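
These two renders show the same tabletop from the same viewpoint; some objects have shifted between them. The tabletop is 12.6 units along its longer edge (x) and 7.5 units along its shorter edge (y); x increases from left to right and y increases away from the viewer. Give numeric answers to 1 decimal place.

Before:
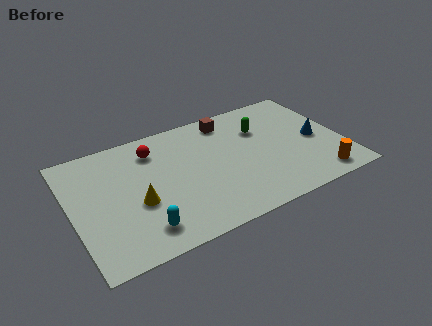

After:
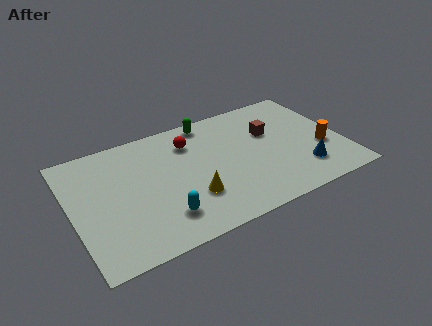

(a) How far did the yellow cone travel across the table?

2.5

From (2.9, 3.0) to (5.3, 2.3), the yellow cone covered √(2.4² + 0.7²) ≈ 2.5 units.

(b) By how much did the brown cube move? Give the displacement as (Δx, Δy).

(1.8, -1.6)

The brown cube was at about (7.6, 6.4) and moved to about (9.4, 4.8).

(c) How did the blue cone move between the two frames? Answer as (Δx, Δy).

(-0.9, -1.7)

The blue cone started near (11.4, 3.5) and ended near (10.5, 1.8).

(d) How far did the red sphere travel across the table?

1.7

The red sphere moved from about (4.0, 5.9) to (5.7, 5.7), a distance of √(1.7² + 0.2²) ≈ 1.7.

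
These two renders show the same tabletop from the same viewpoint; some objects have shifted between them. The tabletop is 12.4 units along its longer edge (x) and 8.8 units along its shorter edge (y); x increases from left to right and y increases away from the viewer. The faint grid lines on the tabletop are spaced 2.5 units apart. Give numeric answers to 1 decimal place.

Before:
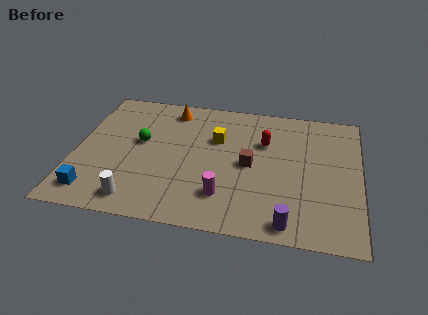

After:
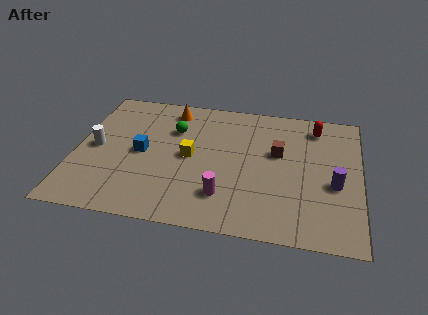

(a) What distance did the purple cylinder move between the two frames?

3.3

From (9.4, 0.9) to (11.3, 3.6), the purple cylinder covered √(1.9² + 2.7²) ≈ 3.3 units.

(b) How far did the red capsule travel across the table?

2.6

The red capsule moved from about (8.2, 5.9) to (10.4, 7.3), a distance of √(2.2² + 1.4²) ≈ 2.6.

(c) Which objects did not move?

the orange cone and the magenta cylinder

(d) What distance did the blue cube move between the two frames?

3.5

The blue cube moved from about (1.0, 1.4) to (2.9, 4.3), a distance of √(1.9² + 2.9²) ≈ 3.5.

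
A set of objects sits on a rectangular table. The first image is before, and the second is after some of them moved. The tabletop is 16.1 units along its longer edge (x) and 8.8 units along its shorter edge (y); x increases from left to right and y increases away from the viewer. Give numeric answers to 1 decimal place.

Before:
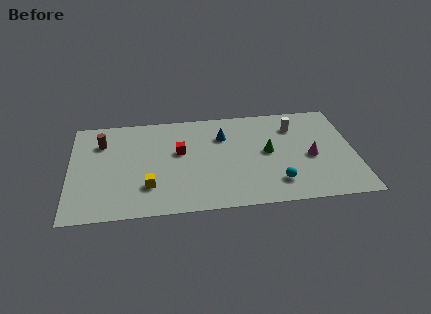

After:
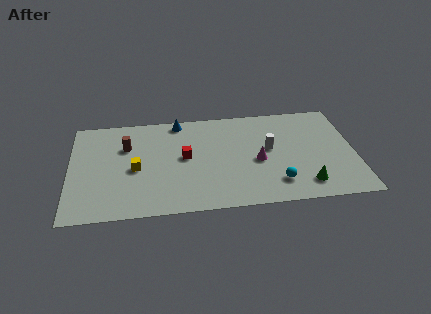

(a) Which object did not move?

the cyan sphere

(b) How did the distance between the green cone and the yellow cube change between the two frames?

+2.7

Before: roughly 7.1 units apart; after: 9.8. That's 2.7 units further apart.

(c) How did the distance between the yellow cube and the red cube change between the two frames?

-0.4

The distance was about 3.3 in the first image and 2.9 in the second, so they moved 0.4 units closer together.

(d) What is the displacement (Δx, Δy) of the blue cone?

(-2.5, 1.6)

From the two frames, the blue cone sits at roughly (8.7, 6.3) before and (6.2, 7.9) after.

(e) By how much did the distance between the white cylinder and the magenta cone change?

-1.7

The distance was about 2.9 in the first image and 1.2 in the second, so they moved 1.7 units closer together.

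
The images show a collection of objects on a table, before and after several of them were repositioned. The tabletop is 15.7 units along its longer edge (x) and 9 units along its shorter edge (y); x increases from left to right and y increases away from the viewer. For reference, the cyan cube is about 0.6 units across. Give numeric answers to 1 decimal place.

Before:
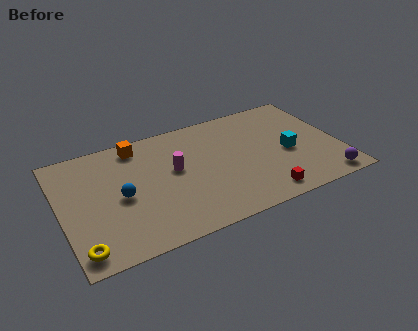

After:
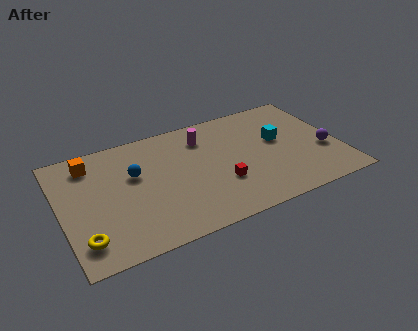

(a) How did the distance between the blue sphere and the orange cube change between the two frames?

-0.9

They were about 3.8 units apart before and 2.9 after — 0.9 units closer together.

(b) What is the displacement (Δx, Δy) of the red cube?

(-2.1, 1.8)

From the two frames, the red cube sits at roughly (10.9, 1.2) before and (8.8, 3.0) after.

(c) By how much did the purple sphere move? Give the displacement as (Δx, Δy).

(0.3, 2.4)

The purple sphere was at about (14.5, 1.0) and moved to about (14.8, 3.4).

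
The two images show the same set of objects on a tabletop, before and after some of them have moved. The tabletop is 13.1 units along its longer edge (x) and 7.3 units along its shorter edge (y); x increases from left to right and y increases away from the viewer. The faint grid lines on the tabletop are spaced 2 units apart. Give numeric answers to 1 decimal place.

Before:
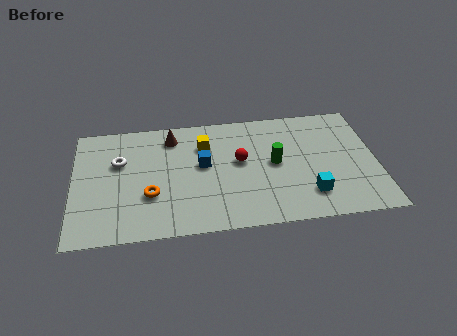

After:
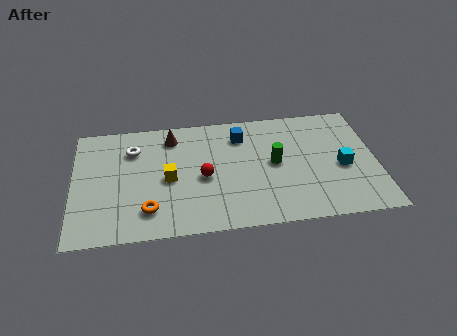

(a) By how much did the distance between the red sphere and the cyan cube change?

+2.2

The distance was about 3.8 in the first image and 6.0 in the second, so they moved 2.2 units further apart.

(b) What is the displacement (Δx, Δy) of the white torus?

(0.6, 0.7)

From the two frames, the white torus sits at roughly (2.0, 4.7) before and (2.6, 5.4) after.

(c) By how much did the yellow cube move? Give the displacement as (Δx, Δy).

(-1.6, -1.9)

The yellow cube started near (5.7, 5.3) and ended near (4.1, 3.4).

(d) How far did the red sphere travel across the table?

1.8

The red sphere was near (7.2, 4.1) before and (5.6, 3.3) after, so it travelled √(1.6² + 0.8²) ≈ 1.8 units.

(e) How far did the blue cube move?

2.3

The blue cube moved from about (5.6, 4.1) to (7.3, 5.7), a distance of √(1.7² + 1.6²) ≈ 2.3.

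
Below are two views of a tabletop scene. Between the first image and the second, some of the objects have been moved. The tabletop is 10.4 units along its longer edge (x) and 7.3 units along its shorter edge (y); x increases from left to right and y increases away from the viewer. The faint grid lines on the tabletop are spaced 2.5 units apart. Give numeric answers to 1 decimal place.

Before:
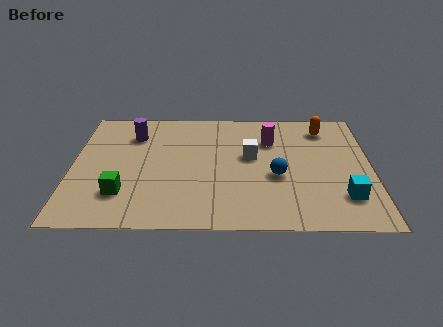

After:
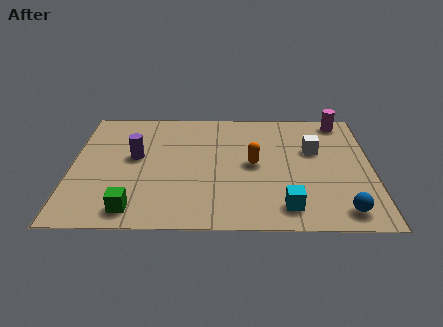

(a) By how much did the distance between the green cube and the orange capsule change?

-3.2

Before: roughly 8.1 units apart; after: 4.9. That's 3.2 units closer together.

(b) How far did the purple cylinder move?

1.4

From (2.1, 5.5) to (2.2, 4.1), the purple cylinder covered √(0.1² + 1.4²) ≈ 1.4 units.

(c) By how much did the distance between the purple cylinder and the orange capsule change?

-2.6

Before: roughly 6.7 units apart; after: 4.1. That's 2.6 units closer together.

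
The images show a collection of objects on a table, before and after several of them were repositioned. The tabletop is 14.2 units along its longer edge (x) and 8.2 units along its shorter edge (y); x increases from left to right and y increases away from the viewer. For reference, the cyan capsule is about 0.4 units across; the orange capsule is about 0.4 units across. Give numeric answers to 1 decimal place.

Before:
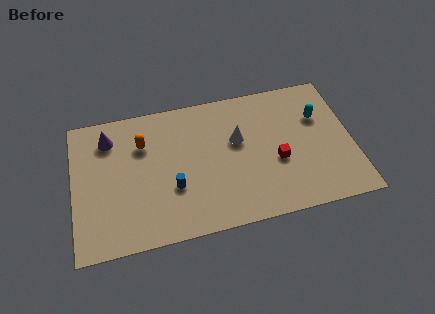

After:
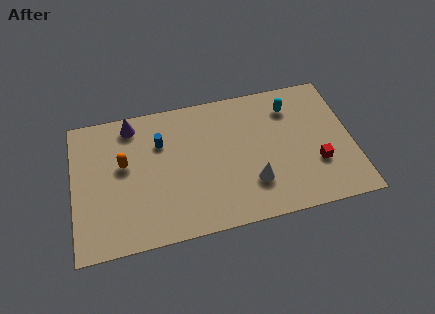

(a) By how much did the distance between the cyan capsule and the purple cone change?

-2.6

Before: roughly 10.7 units apart; after: 8.1. That's 2.6 units closer together.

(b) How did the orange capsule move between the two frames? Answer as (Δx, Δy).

(-1.0, -1.0)

From the two frames, the orange capsule sits at roughly (3.6, 5.8) before and (2.6, 4.8) after.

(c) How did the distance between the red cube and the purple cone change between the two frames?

+1.2

The distance was about 9.0 in the first image and 10.2 in the second, so they moved 1.2 units further apart.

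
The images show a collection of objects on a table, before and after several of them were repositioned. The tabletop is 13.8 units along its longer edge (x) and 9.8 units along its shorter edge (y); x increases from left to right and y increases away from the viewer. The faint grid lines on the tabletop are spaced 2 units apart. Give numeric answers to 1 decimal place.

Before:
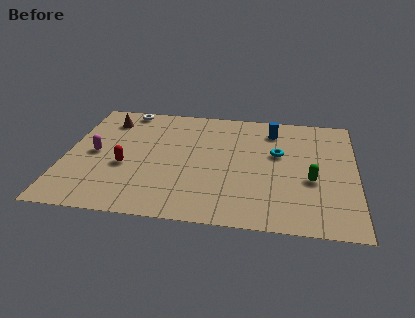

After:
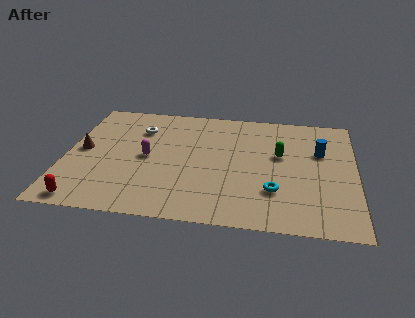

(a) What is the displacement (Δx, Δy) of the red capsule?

(-1.7, -3.0)

The red capsule was at about (2.9, 3.9) and moved to about (1.2, 0.9).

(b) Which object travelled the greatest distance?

the red capsule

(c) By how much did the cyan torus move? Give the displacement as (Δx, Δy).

(-0.1, -3.1)

The cyan torus started near (10.1, 5.9) and ended near (10.0, 2.8).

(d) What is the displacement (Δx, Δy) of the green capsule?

(-1.5, 1.9)

From the two frames, the green capsule sits at roughly (11.7, 3.9) before and (10.2, 5.8) after.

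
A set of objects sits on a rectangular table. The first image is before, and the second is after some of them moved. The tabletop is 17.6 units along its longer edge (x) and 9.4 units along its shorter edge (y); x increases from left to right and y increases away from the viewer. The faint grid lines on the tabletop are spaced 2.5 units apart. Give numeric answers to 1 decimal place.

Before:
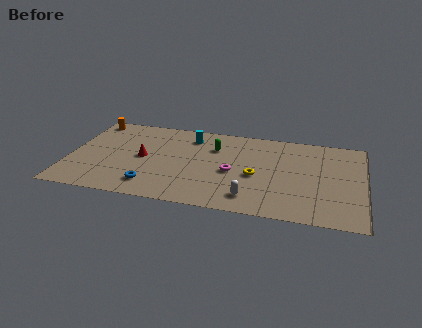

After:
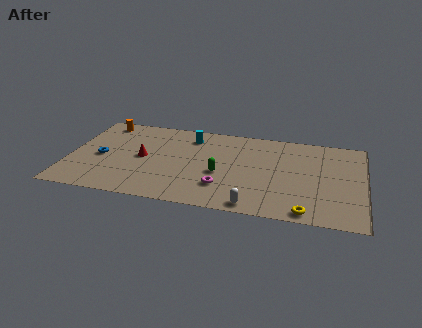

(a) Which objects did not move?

the red cone and the cyan cylinder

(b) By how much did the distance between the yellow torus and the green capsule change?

+2.3

They were about 3.7 units apart before and 6.0 after — 2.3 units further apart.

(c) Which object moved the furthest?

the yellow torus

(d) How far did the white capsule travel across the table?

0.8

From (11.0, 1.7) to (11.2, 0.9), the white capsule covered √(0.2² + 0.8²) ≈ 0.8 units.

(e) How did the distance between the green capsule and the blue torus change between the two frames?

+1.2

Before: roughly 6.0 units apart; after: 7.2. That's 1.2 units further apart.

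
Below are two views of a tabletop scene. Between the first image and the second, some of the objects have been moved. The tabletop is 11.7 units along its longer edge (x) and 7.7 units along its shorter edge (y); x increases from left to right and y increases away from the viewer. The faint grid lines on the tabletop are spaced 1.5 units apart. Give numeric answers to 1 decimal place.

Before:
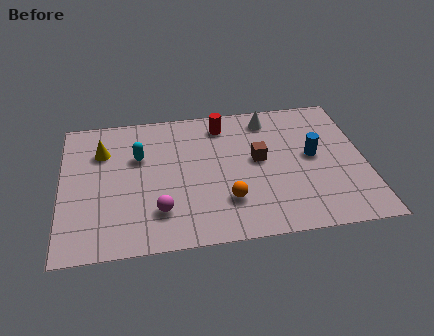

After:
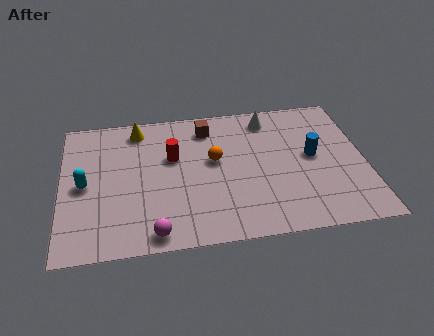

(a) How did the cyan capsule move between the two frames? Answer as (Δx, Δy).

(-2.1, -1.3)

The cyan capsule was at about (3.0, 5.0) and moved to about (0.9, 3.7).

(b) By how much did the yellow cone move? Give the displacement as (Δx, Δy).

(1.4, 1.1)

From the two frames, the yellow cone sits at roughly (1.6, 5.5) before and (3.0, 6.6) after.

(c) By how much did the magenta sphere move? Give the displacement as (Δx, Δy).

(-0.2, -1.1)

From the two frames, the magenta sphere sits at roughly (3.7, 1.9) before and (3.5, 0.8) after.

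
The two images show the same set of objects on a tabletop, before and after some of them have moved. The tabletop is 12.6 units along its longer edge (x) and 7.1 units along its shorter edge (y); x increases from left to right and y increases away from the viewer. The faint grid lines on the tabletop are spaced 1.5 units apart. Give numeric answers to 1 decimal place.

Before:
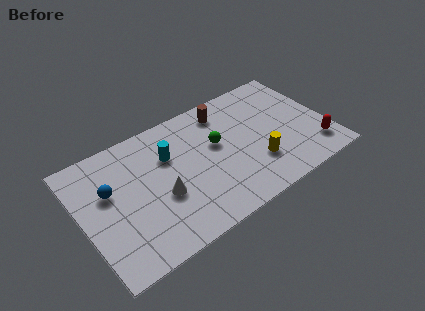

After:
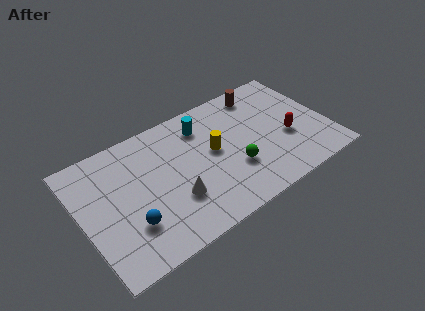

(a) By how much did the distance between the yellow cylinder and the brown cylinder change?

-0.3

They were about 3.9 units apart before and 3.6 after — 0.3 units closer together.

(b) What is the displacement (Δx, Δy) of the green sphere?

(0.6, -1.8)

From the two frames, the green sphere sits at roughly (7.0, 4.2) before and (7.6, 2.4) after.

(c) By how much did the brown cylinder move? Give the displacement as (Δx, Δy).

(2.0, 0.2)

From the two frames, the brown cylinder sits at roughly (7.7, 5.9) before and (9.7, 6.1) after.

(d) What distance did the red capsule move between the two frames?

1.8

From (11.7, 1.5) to (10.5, 2.8), the red capsule covered √(1.2² + 1.3²) ≈ 1.8 units.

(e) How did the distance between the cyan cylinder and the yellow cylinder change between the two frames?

-3.2

Before: roughly 4.9 units apart; after: 1.7. That's 3.2 units closer together.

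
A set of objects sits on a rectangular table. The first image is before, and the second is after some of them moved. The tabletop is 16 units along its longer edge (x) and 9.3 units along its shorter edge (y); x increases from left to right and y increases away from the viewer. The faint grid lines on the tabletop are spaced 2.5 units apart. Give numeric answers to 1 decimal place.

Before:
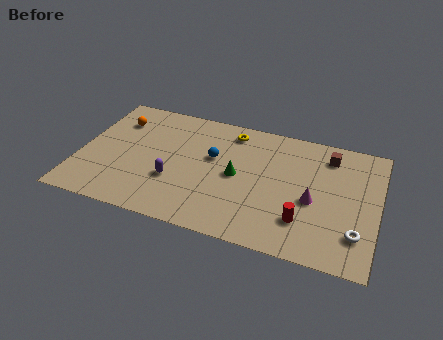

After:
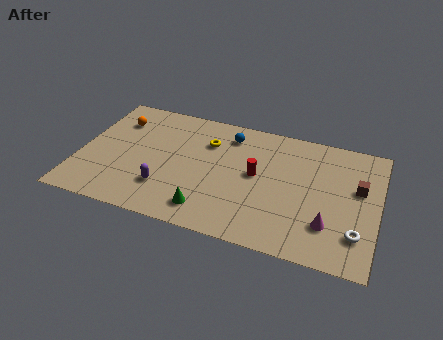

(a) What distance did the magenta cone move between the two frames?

1.7

The magenta cone moved from about (12.6, 4.0) to (13.5, 2.5), a distance of √(0.9² + 1.5²) ≈ 1.7.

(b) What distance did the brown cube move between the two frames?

2.6

From (13.2, 7.6) to (14.9, 5.6), the brown cube covered √(1.7² + 2.0²) ≈ 2.6 units.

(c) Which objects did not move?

the orange sphere and the white torus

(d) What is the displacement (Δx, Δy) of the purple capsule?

(-0.4, -0.7)

The purple capsule started near (5.2, 3.2) and ended near (4.8, 2.5).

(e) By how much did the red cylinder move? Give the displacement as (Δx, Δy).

(-2.7, 2.6)

From the two frames, the red cylinder sits at roughly (12.2, 2.4) before and (9.5, 5.0) after.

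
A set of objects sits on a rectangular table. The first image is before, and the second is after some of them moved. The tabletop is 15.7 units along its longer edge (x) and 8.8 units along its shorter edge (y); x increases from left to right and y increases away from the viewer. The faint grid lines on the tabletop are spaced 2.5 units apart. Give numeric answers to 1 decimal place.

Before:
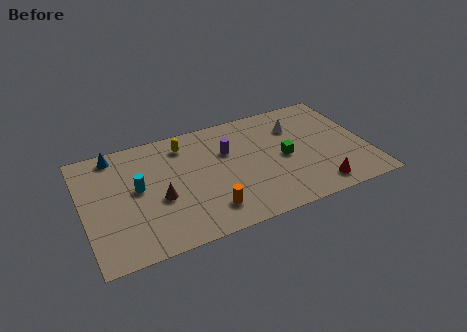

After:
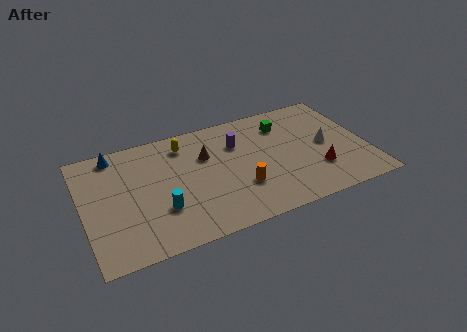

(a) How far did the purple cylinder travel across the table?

0.7

The purple cylinder moved from about (8.1, 5.8) to (8.7, 6.2), a distance of √(0.6² + 0.4²) ≈ 0.7.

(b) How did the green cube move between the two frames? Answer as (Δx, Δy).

(0.3, 2.6)

The green cube was at about (11.1, 4.2) and moved to about (11.4, 6.8).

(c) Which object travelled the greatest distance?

the brown cone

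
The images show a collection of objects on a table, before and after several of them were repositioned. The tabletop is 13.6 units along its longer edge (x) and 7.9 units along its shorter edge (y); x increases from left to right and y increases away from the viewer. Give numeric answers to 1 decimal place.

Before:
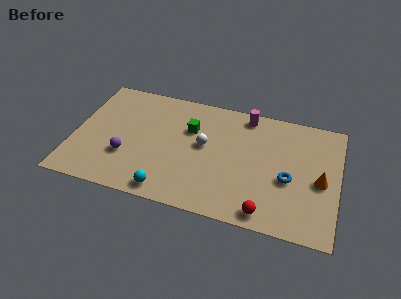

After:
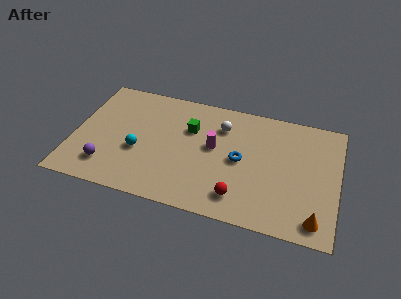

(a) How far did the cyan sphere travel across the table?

2.8

From (5.1, 0.9) to (3.4, 3.1), the cyan sphere covered √(1.7² + 2.2²) ≈ 2.8 units.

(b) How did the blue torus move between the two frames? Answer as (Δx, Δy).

(-2.5, 0.6)

From the two frames, the blue torus sits at roughly (11.1, 3.3) before and (8.6, 3.9) after.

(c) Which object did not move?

the green cube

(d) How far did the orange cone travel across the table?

2.5

From (12.7, 3.6) to (12.6, 1.1), the orange cone covered √(0.1² + 2.5²) ≈ 2.5 units.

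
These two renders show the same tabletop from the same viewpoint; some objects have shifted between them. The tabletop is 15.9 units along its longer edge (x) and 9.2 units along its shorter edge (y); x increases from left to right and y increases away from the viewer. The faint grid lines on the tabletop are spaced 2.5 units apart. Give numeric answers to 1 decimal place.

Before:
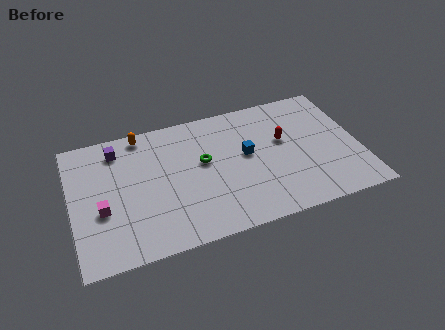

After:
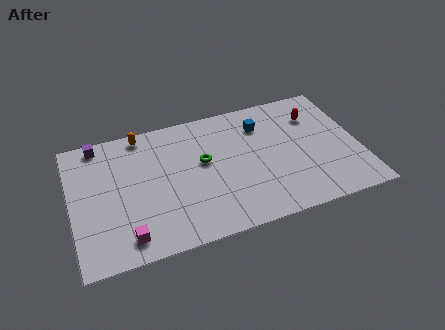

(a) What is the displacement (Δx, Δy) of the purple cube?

(-1.0, 0.7)

The purple cube started near (2.7, 7.6) and ended near (1.7, 8.3).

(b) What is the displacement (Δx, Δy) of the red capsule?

(1.9, 1.3)

The red capsule started near (11.8, 5.5) and ended near (13.7, 6.8).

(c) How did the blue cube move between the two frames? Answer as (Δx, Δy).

(1.0, 1.9)

The blue cube started near (9.7, 5.1) and ended near (10.7, 7.0).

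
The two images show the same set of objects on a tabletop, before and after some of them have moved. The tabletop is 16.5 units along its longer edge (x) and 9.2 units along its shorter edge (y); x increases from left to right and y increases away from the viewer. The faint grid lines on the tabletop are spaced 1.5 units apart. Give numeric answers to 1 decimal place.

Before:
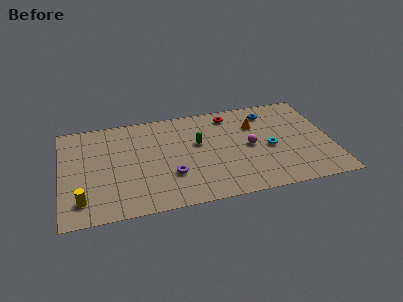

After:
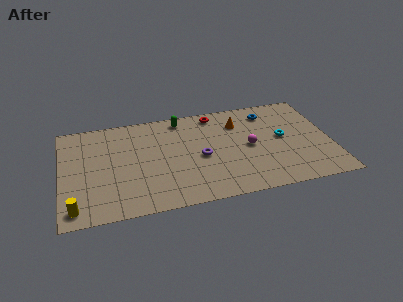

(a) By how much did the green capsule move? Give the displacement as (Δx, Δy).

(-0.9, 2.6)

The green capsule started near (8.4, 5.5) and ended near (7.5, 8.1).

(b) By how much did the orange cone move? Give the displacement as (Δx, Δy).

(-1.0, 0.4)

From the two frames, the orange cone sits at roughly (12.0, 6.5) before and (11.0, 6.9) after.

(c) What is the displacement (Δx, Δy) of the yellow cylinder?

(-0.4, -0.6)

The yellow cylinder started near (1.2, 1.8) and ended near (0.8, 1.2).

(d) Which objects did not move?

the blue torus and the magenta sphere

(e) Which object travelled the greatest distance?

the green capsule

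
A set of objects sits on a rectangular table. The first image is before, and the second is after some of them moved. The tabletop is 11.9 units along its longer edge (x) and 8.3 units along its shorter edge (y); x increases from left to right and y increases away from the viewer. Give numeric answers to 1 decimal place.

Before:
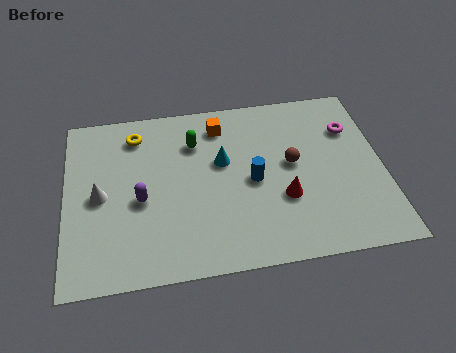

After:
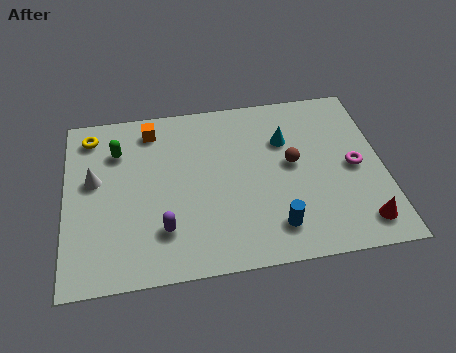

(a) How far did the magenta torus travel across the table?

1.9

The magenta torus moved from about (10.8, 5.9) to (10.8, 4.0), a distance of √(0.0² + 1.9²) ≈ 1.9.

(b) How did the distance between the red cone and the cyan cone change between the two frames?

+2.1

Before: roughly 3.0 units apart; after: 5.1. That's 2.1 units further apart.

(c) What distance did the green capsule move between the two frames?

2.9

The green capsule moved from about (4.9, 6.1) to (2.0, 6.1), a distance of √(2.9² + 0.0²) ≈ 2.9.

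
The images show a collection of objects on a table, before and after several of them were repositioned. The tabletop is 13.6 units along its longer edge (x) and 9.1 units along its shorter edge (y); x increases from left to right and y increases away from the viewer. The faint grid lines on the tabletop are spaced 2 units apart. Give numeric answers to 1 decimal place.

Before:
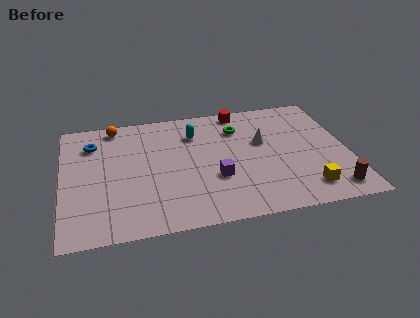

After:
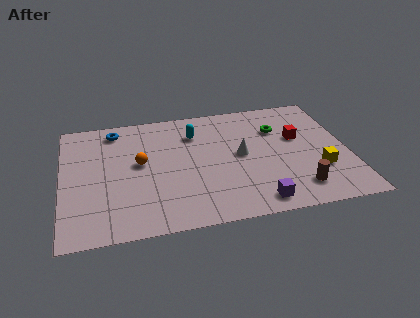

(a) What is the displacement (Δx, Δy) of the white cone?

(-1.1, -0.8)

The white cone started near (9.6, 5.5) and ended near (8.5, 4.7).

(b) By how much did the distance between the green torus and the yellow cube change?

-2.1

Before: roughly 6.0 units apart; after: 3.9. That's 2.1 units closer together.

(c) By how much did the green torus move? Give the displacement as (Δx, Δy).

(1.9, -0.4)

The green torus was at about (8.5, 6.8) and moved to about (10.4, 6.4).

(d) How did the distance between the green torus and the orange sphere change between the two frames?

+0.8

Before: roughly 6.0 units apart; after: 6.8. That's 0.8 units further apart.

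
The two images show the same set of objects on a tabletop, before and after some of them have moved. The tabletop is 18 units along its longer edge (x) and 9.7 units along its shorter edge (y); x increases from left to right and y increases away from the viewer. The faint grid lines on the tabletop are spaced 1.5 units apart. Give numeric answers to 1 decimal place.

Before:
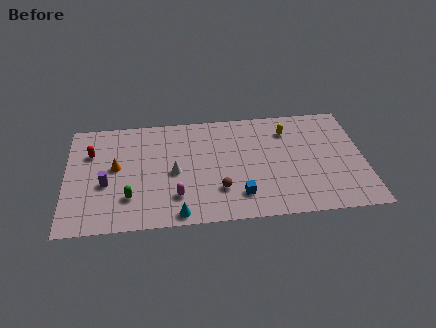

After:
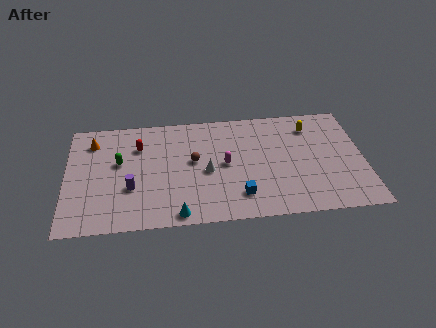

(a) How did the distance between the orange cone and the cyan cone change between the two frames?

+2.8

The distance was about 5.7 in the first image and 8.5 in the second, so they moved 2.8 units further apart.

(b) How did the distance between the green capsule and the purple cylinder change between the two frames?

+0.5

They were about 1.9 units apart before and 2.4 after — 0.5 units further apart.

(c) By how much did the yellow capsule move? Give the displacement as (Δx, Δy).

(1.4, 0.2)

The yellow capsule started near (13.5, 7.5) and ended near (14.9, 7.7).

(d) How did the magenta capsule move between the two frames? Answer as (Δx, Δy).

(3.0, 2.5)

From the two frames, the magenta capsule sits at roughly (6.6, 2.4) before and (9.6, 4.9) after.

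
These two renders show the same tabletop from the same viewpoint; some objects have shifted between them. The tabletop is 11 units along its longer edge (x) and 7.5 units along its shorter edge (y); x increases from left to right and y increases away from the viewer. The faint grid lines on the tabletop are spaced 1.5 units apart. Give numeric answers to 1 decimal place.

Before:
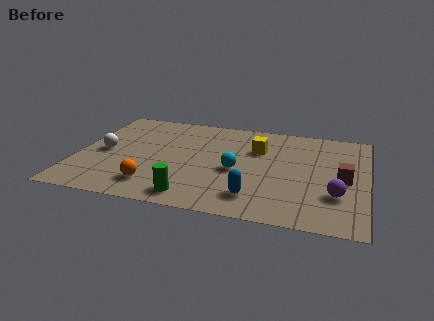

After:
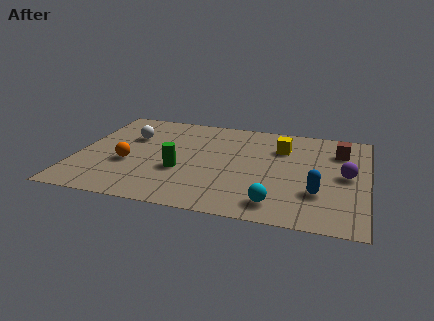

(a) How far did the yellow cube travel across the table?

0.9

The yellow cube moved from about (6.8, 5.1) to (7.7, 5.4), a distance of √(0.9² + 0.3²) ≈ 0.9.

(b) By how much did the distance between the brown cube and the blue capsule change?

-0.4

The distance was about 3.8 in the first image and 3.4 in the second, so they moved 0.4 units closer together.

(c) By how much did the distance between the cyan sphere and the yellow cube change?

+2.3

Before: roughly 1.9 units apart; after: 4.2. That's 2.3 units further apart.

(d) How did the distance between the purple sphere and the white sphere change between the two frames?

-0.6

Before: roughly 9.0 units apart; after: 8.4. That's 0.6 units closer together.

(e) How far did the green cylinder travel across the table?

1.9

The green cylinder moved from about (4.6, 1.0) to (4.0, 2.8), a distance of √(0.6² + 1.8²) ≈ 1.9.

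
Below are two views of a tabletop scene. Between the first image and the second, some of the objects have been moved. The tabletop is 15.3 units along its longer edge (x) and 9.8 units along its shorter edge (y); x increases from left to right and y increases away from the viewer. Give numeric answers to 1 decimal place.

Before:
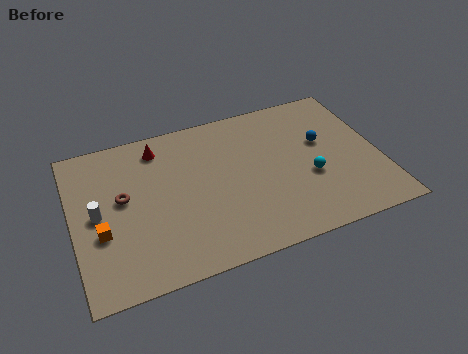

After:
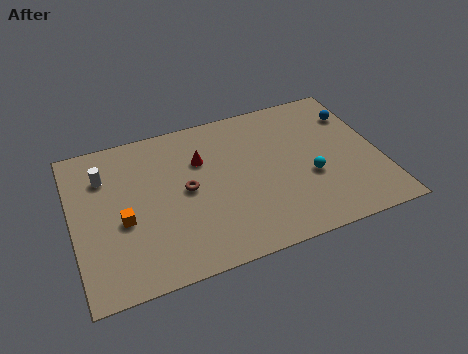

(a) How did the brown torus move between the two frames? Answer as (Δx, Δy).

(3.1, -0.5)

The brown torus was at about (2.5, 5.5) and moved to about (5.6, 5.0).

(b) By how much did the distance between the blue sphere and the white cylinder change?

+1.3

They were about 11.4 units apart before and 12.7 after — 1.3 units further apart.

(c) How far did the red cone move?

2.5

The red cone was near (4.5, 8.2) before and (6.5, 6.7) after, so it travelled √(2.0² + 1.5²) ≈ 2.5 units.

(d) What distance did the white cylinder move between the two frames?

2.4

The white cylinder moved from about (1.2, 4.9) to (1.7, 7.2), a distance of √(0.5² + 2.3²) ≈ 2.4.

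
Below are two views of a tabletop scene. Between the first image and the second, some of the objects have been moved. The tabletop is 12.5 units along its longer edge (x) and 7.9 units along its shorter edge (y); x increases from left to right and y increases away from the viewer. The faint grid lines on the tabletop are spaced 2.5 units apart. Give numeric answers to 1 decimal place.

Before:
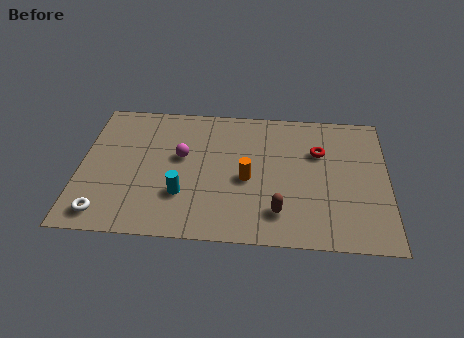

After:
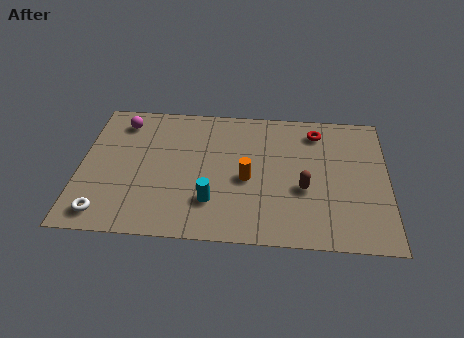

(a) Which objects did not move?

the orange cylinder and the white torus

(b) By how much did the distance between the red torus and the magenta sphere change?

+2.4

They were about 5.6 units apart before and 8.0 after — 2.4 units further apart.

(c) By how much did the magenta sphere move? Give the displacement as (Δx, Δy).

(-2.5, 1.9)

The magenta sphere started near (4.1, 4.6) and ended near (1.6, 6.5).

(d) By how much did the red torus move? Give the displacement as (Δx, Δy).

(-0.1, 1.2)

The red torus started near (9.7, 5.3) and ended near (9.6, 6.5).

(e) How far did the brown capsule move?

1.7

The brown capsule moved from about (8.1, 1.7) to (9.1, 3.1), a distance of √(1.0² + 1.4²) ≈ 1.7.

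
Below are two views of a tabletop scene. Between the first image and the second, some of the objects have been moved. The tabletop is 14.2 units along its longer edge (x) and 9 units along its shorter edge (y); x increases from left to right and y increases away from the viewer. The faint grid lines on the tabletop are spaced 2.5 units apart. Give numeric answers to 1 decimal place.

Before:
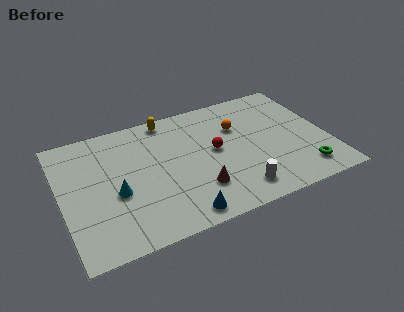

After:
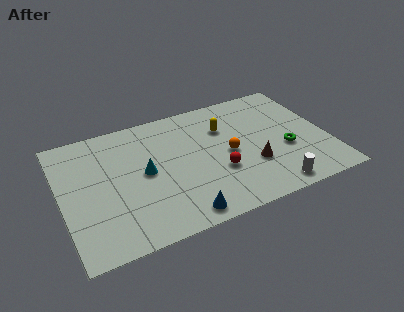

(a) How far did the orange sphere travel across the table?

1.9

From (9.6, 6.1) to (8.9, 4.3), the orange sphere covered √(0.7² + 1.8²) ≈ 1.9 units.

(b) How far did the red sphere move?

1.6

The red sphere was near (8.2, 4.8) before and (8.2, 3.2) after, so it travelled √(0.0² + 1.6²) ≈ 1.6 units.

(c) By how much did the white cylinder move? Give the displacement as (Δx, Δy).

(1.8, -0.5)

From the two frames, the white cylinder sits at roughly (9.0, 1.5) before and (10.8, 1.0) after.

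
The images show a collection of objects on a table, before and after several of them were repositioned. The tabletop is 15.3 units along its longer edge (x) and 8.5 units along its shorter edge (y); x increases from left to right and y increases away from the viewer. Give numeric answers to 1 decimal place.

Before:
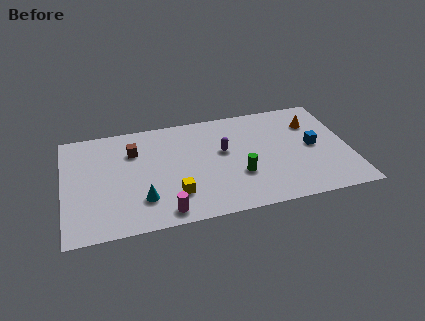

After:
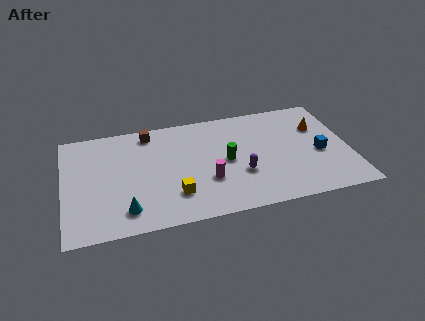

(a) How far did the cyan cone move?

1.1

The cyan cone was near (4.1, 2.2) before and (3.2, 1.6) after, so it travelled √(0.9² + 0.6²) ≈ 1.1 units.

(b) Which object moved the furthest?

the magenta cylinder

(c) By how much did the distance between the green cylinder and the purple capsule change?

-0.8

The distance was about 2.2 in the first image and 1.4 in the second, so they moved 0.8 units closer together.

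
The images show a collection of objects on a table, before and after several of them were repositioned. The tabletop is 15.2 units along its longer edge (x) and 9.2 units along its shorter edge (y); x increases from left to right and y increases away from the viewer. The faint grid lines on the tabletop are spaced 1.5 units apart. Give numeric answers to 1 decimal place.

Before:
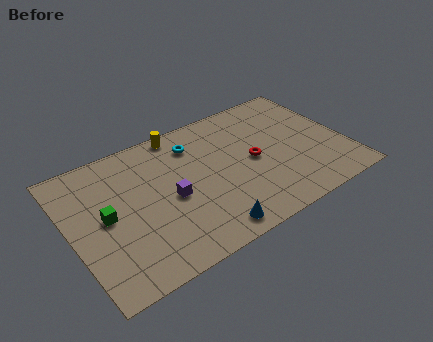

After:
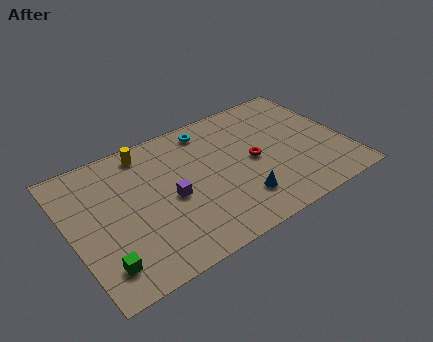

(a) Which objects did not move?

the purple cube and the red torus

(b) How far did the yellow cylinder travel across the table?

2.0

The yellow cylinder was near (6.6, 8.4) before and (4.6, 8.0) after, so it travelled √(2.0² + 0.4²) ≈ 2.0 units.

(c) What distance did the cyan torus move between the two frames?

1.1

From (7.2, 7.2) to (8.1, 7.9), the cyan torus covered √(0.9² + 0.7²) ≈ 1.1 units.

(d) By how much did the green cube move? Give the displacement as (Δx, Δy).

(-0.6, -2.9)

The green cube was at about (1.9, 4.7) and moved to about (1.3, 1.8).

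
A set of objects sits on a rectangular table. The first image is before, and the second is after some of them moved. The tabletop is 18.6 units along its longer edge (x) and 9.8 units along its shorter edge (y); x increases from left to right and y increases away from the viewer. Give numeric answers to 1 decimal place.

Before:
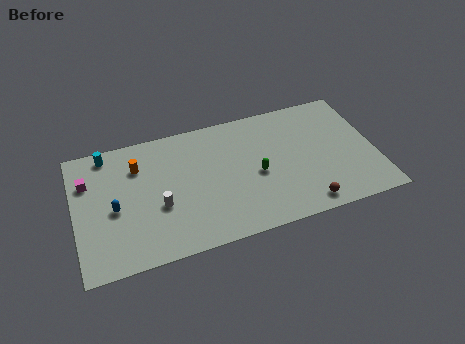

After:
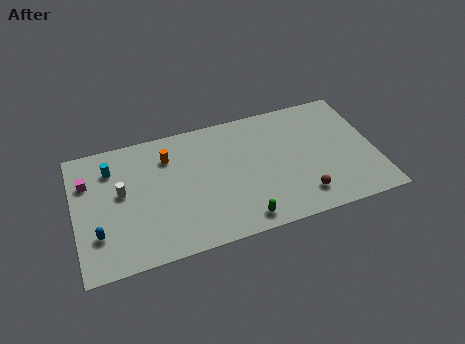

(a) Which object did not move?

the magenta cube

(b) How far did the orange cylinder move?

1.9

From (4.0, 7.2) to (5.9, 7.4), the orange cylinder covered √(1.9² + 0.2²) ≈ 1.9 units.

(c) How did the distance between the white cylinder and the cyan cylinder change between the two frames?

-3.6

Before: roughly 5.7 units apart; after: 2.1. That's 3.6 units closer together.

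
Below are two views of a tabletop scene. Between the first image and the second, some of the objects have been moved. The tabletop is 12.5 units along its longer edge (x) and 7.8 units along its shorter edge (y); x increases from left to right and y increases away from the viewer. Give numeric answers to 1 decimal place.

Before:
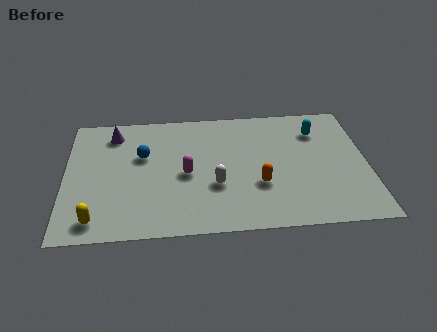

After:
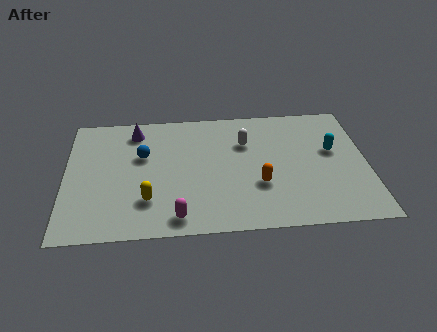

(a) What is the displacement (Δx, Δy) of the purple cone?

(0.9, 0.1)

The purple cone was at about (2.0, 6.4) and moved to about (2.9, 6.5).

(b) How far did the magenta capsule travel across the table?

2.6

The magenta capsule moved from about (5.0, 3.6) to (4.6, 1.0), a distance of √(0.4² + 2.6²) ≈ 2.6.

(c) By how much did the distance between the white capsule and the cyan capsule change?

-1.6

The distance was about 5.3 in the first image and 3.7 in the second, so they moved 1.6 units closer together.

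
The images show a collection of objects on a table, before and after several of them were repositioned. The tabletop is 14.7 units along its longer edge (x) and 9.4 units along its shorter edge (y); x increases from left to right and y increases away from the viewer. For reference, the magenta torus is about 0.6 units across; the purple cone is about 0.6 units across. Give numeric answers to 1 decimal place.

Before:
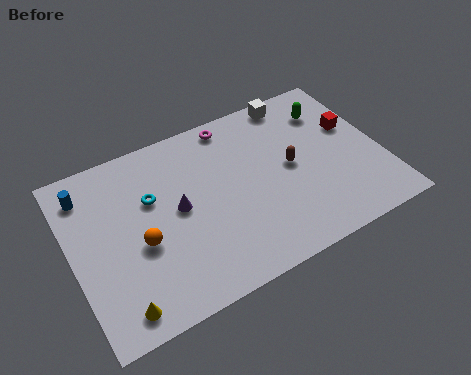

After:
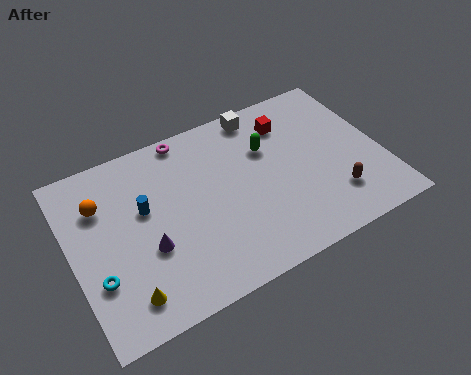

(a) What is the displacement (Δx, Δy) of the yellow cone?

(0.4, 0.4)

From the two frames, the yellow cone sits at roughly (1.7, 1.2) before and (2.1, 1.6) after.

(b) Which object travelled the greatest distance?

the cyan torus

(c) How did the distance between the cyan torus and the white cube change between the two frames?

+2.4

They were about 7.7 units apart before and 10.1 after — 2.4 units further apart.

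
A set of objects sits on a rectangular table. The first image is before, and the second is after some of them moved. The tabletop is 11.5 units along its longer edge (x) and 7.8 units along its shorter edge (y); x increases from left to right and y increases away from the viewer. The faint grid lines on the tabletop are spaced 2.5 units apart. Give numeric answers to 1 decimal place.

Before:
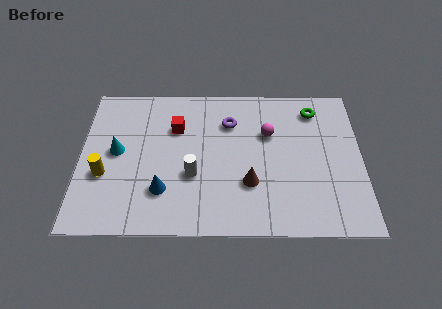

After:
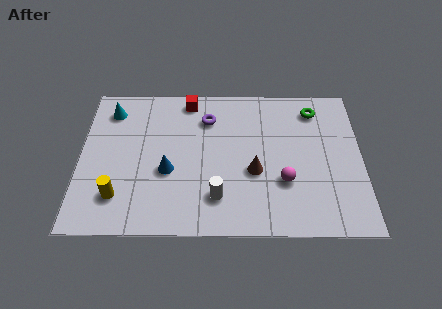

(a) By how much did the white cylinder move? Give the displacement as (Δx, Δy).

(1.0, -1.1)

The white cylinder started near (4.6, 2.9) and ended near (5.6, 1.8).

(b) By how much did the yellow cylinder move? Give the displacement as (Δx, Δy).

(0.6, -1.1)

The yellow cylinder was at about (1.0, 2.9) and moved to about (1.6, 1.8).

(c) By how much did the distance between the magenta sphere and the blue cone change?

-0.5

The distance was about 5.2 in the first image and 4.7 in the second, so they moved 0.5 units closer together.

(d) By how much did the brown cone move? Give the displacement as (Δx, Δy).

(0.2, 0.6)

The brown cone was at about (6.9, 2.5) and moved to about (7.1, 3.1).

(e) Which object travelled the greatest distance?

the magenta sphere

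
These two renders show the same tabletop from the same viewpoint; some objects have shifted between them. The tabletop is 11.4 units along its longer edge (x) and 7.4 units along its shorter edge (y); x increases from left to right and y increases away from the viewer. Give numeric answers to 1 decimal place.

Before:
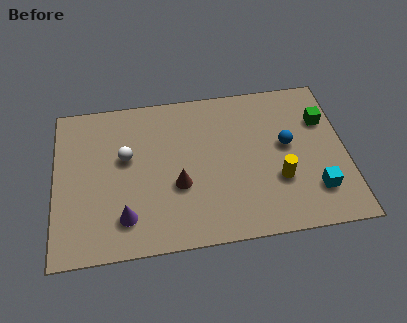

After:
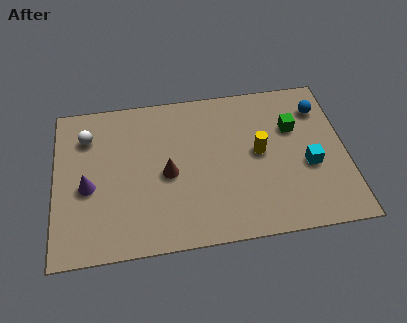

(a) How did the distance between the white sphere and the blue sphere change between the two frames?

+2.9

They were about 6.3 units apart before and 9.2 after — 2.9 units further apart.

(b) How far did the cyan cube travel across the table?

1.2

The cyan cube moved from about (10.1, 1.8) to (9.9, 3.0), a distance of √(0.2² + 1.2²) ≈ 1.2.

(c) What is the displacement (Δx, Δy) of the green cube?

(-1.2, -0.2)

From the two frames, the green cube sits at roughly (10.6, 5.1) before and (9.4, 4.9) after.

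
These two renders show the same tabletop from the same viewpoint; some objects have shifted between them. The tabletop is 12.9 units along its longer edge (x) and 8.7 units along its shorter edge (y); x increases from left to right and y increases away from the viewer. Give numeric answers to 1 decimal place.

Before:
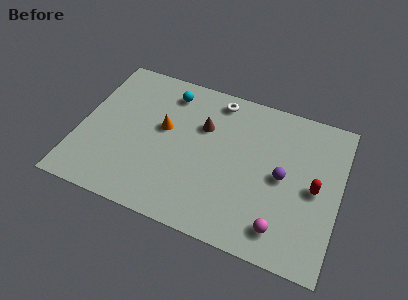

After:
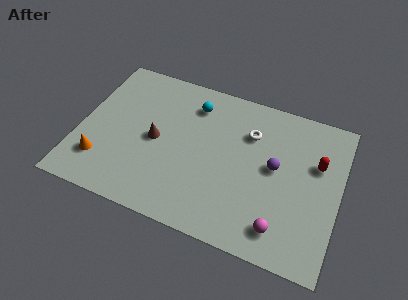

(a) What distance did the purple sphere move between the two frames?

0.6

The purple sphere moved from about (10.1, 4.3) to (9.7, 4.7), a distance of √(0.4² + 0.4²) ≈ 0.6.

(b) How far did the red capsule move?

1.4

From (11.7, 4.2) to (11.7, 5.6), the red capsule covered √(0.0² + 1.4²) ≈ 1.4 units.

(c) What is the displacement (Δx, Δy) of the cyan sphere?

(1.3, -0.3)

The cyan sphere was at about (4.1, 7.2) and moved to about (5.4, 6.9).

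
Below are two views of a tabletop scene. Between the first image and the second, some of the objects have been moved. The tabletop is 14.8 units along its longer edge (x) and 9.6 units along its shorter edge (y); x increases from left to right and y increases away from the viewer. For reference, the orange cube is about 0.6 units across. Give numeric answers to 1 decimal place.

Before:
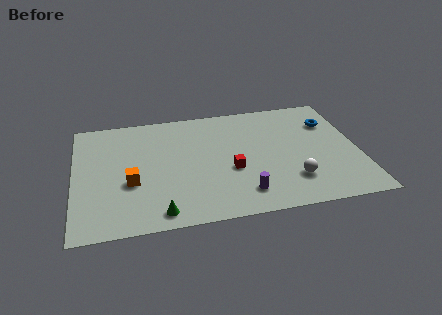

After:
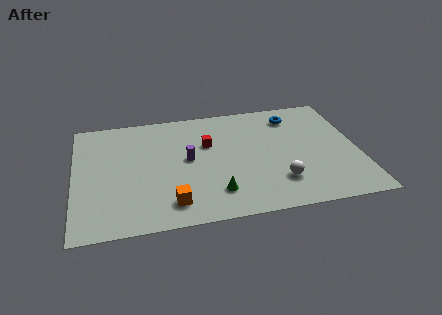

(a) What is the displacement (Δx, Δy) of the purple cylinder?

(-2.7, 3.3)

From the two frames, the purple cylinder sits at roughly (8.6, 1.8) before and (5.9, 5.1) after.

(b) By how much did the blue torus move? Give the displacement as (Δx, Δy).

(-1.9, 0.9)

From the two frames, the blue torus sits at roughly (13.5, 6.9) before and (11.6, 7.8) after.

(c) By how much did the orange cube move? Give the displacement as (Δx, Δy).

(2.0, -2.0)

From the two frames, the orange cube sits at roughly (2.9, 3.7) before and (4.9, 1.7) after.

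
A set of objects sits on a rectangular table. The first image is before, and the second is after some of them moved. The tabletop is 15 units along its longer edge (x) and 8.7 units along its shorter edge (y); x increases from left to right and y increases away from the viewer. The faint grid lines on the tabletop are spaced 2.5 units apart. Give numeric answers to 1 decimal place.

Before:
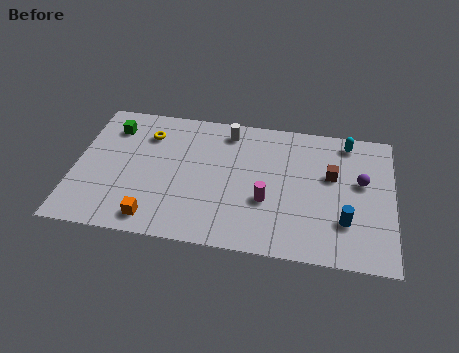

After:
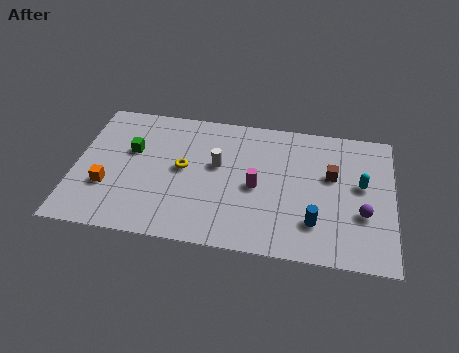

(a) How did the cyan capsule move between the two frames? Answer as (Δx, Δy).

(0.7, -2.7)

The cyan capsule started near (12.8, 7.6) and ended near (13.5, 4.9).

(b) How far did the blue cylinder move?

1.4

The blue cylinder was near (12.8, 2.5) before and (11.4, 2.2) after, so it travelled √(1.4² + 0.3²) ≈ 1.4 units.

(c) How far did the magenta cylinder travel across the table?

0.9

The magenta cylinder was near (9.1, 3.2) before and (8.6, 4.0) after, so it travelled √(0.5² + 0.8²) ≈ 0.9 units.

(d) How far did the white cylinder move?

2.3

From (7.1, 7.4) to (6.7, 5.1), the white cylinder covered √(0.4² + 2.3²) ≈ 2.3 units.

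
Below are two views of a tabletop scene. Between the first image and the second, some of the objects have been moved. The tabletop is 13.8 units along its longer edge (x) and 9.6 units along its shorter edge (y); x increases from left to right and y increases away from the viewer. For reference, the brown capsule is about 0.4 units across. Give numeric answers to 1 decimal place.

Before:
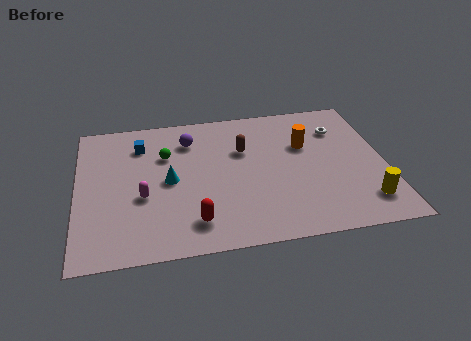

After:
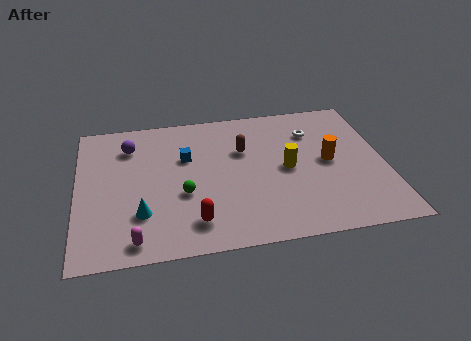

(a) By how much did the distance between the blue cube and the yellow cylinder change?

-6.5

Before: roughly 11.2 units apart; after: 4.7. That's 6.5 units closer together.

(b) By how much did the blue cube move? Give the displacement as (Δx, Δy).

(2.0, -1.2)

The blue cube was at about (2.9, 7.4) and moved to about (4.9, 6.2).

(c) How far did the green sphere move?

2.9

The green sphere moved from about (4.0, 6.5) to (4.7, 3.7), a distance of √(0.7² + 2.8²) ≈ 2.9.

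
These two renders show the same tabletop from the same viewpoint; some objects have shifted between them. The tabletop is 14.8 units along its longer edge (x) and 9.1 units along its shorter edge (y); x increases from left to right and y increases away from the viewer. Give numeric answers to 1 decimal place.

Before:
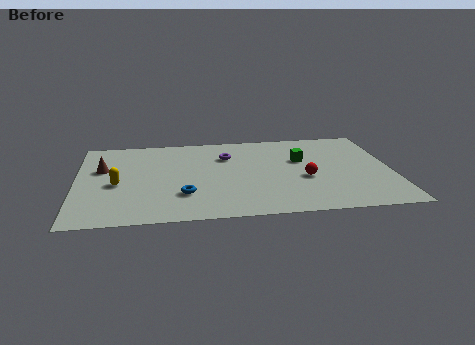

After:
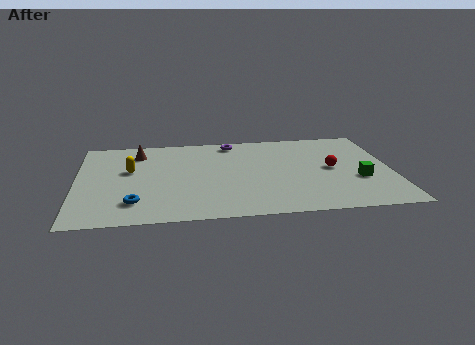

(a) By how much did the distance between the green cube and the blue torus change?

+4.2

They were about 6.4 units apart before and 10.6 after — 4.2 units further apart.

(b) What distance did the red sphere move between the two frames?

1.6

The red sphere moved from about (10.7, 3.7) to (12.0, 4.6), a distance of √(1.3² + 0.9²) ≈ 1.6.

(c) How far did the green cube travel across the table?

3.5

The green cube was near (10.6, 5.7) before and (13.2, 3.3) after, so it travelled √(2.6² + 2.4²) ≈ 3.5 units.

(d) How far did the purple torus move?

1.5

The purple torus moved from about (7.1, 6.5) to (7.4, 8.0), a distance of √(0.3² + 1.5²) ≈ 1.5.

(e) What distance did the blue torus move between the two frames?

2.4

The blue torus was near (5.0, 2.6) before and (2.7, 2.0) after, so it travelled √(2.3² + 0.6²) ≈ 2.4 units.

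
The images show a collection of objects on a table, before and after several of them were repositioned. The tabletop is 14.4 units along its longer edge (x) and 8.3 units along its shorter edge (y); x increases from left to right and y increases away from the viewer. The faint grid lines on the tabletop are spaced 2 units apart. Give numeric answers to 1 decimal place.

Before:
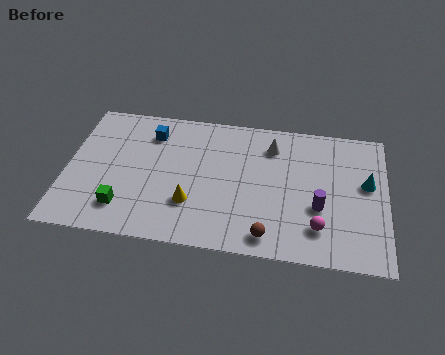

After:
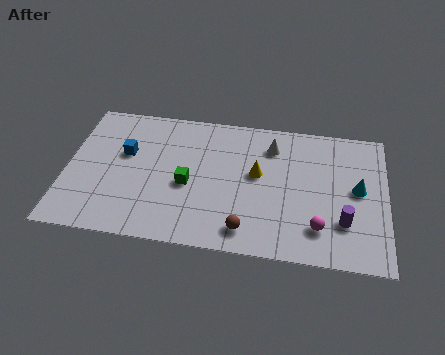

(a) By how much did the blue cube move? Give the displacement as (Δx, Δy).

(-1.1, -1.4)

The blue cube was at about (3.7, 6.5) and moved to about (2.6, 5.1).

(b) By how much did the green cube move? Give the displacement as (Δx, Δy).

(2.8, 1.8)

The green cube was at about (2.7, 1.8) and moved to about (5.5, 3.6).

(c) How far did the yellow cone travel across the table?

3.6

The yellow cone was near (5.7, 2.5) before and (8.6, 4.7) after, so it travelled √(2.9² + 2.2²) ≈ 3.6 units.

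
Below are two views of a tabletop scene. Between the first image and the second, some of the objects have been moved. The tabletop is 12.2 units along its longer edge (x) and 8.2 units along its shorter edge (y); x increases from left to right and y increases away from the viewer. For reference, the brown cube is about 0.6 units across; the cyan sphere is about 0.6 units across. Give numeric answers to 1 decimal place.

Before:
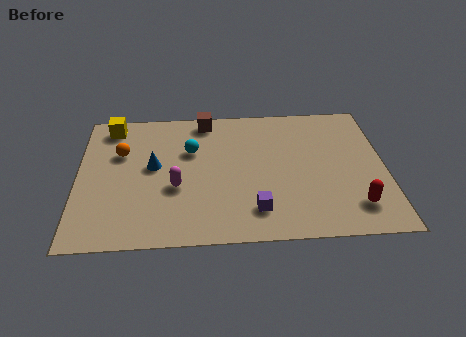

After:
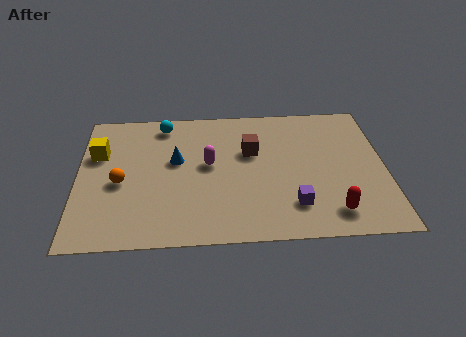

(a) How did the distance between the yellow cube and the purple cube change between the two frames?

+0.6

They were about 7.9 units apart before and 8.5 after — 0.6 units further apart.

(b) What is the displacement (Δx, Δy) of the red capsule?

(-0.9, -0.3)

The red capsule was at about (10.9, 1.7) and moved to about (10.0, 1.4).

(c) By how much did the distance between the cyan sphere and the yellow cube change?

-0.5

They were about 3.6 units apart before and 3.1 after — 0.5 units closer together.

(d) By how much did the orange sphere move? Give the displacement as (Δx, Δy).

(0.0, -1.8)

The orange sphere was at about (1.7, 5.4) and moved to about (1.7, 3.6).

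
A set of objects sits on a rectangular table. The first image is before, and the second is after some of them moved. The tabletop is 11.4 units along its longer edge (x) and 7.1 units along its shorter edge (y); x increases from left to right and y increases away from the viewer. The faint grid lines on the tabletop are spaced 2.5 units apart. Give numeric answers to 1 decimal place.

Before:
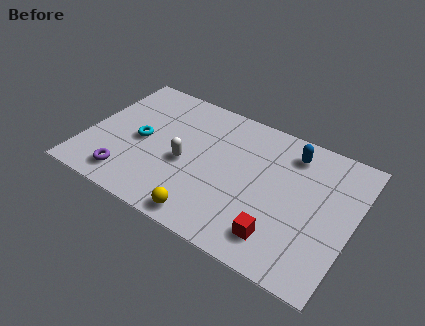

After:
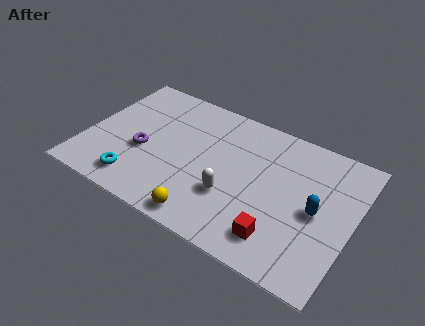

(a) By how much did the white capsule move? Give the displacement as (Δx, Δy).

(2.1, -0.7)

The white capsule was at about (4.3, 3.1) and moved to about (6.4, 2.4).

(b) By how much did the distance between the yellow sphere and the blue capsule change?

-0.8

The distance was about 5.8 in the first image and 5.0 in the second, so they moved 0.8 units closer together.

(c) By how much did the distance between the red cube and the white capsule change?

-2.2

Before: roughly 4.6 units apart; after: 2.4. That's 2.2 units closer together.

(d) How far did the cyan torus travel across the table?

2.2

The cyan torus moved from about (2.3, 3.4) to (2.5, 1.2), a distance of √(0.2² + 2.2²) ≈ 2.2.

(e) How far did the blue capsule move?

2.8

The blue capsule moved from about (8.5, 5.8) to (9.9, 3.4), a distance of √(1.4² + 2.4²) ≈ 2.8.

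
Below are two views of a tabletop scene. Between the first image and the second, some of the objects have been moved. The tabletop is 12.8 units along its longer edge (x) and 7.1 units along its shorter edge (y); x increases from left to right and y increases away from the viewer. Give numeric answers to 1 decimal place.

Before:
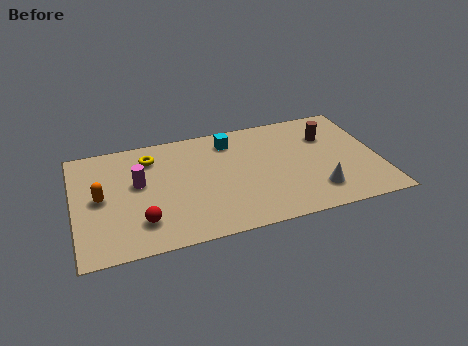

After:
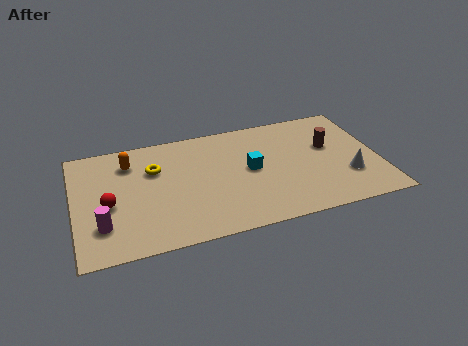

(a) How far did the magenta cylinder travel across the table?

2.7

From (2.7, 4.1) to (1.1, 1.9), the magenta cylinder covered √(1.6² + 2.2²) ≈ 2.7 units.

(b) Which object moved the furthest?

the magenta cylinder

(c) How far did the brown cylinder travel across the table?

0.7

From (10.8, 5.0) to (10.8, 4.3), the brown cylinder covered √(0.0² + 0.7²) ≈ 0.7 units.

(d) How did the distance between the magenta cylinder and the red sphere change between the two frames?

-1.2

The distance was about 2.4 in the first image and 1.2 in the second, so they moved 1.2 units closer together.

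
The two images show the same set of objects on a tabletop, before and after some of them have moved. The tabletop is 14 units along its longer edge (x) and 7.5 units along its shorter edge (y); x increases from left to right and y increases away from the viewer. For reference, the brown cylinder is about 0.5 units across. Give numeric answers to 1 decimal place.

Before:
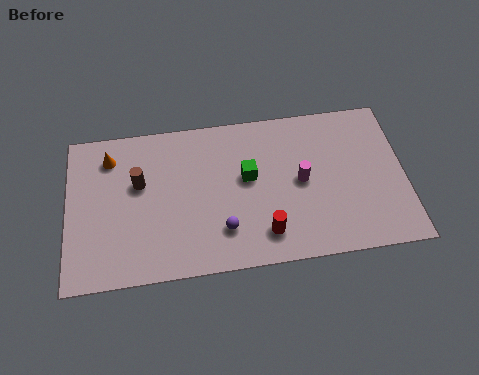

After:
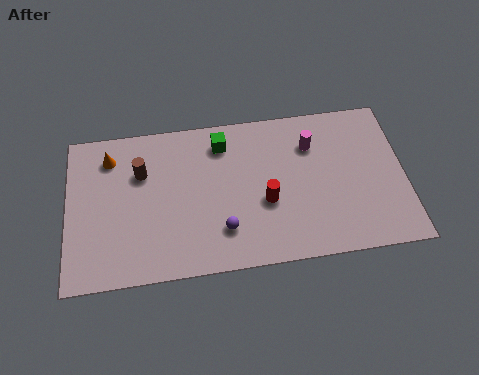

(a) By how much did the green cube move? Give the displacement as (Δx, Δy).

(-1.0, 1.8)

The green cube was at about (7.5, 4.3) and moved to about (6.5, 6.1).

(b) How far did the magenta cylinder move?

1.8

The magenta cylinder was near (9.7, 3.8) before and (10.2, 5.5) after, so it travelled √(0.5² + 1.7²) ≈ 1.8 units.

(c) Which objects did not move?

the purple sphere and the orange cone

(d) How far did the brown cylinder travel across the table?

0.5

From (3.0, 4.6) to (3.1, 5.1), the brown cylinder covered √(0.1² + 0.5²) ≈ 0.5 units.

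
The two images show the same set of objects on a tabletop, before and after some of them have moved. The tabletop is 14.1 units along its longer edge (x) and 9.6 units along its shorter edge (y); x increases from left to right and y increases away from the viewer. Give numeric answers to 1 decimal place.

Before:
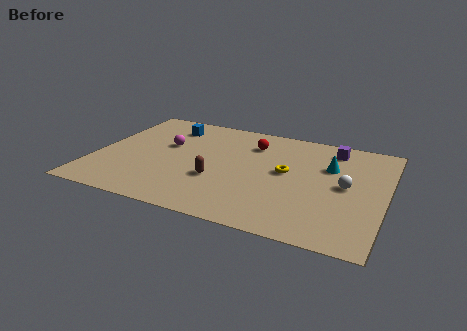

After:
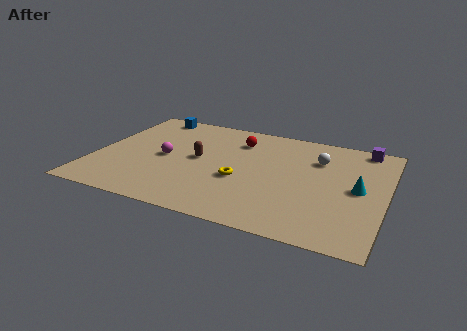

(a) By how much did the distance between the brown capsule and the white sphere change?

-0.3

The distance was about 6.3 in the first image and 6.0 in the second, so they moved 0.3 units closer together.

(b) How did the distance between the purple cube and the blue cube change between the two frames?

+2.6

Before: roughly 8.1 units apart; after: 10.7. That's 2.6 units further apart.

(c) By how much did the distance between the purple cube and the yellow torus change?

+3.9

Before: roughly 3.5 units apart; after: 7.4. That's 3.9 units further apart.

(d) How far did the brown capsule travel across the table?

1.9

The brown capsule was near (6.1, 3.4) before and (5.0, 5.0) after, so it travelled √(1.1² + 1.6²) ≈ 1.9 units.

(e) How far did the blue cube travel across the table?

1.4

The blue cube was near (3.2, 7.7) before and (2.1, 8.6) after, so it travelled √(1.1² + 0.9²) ≈ 1.4 units.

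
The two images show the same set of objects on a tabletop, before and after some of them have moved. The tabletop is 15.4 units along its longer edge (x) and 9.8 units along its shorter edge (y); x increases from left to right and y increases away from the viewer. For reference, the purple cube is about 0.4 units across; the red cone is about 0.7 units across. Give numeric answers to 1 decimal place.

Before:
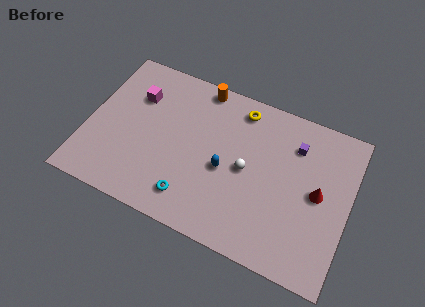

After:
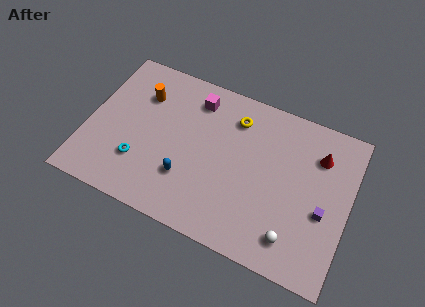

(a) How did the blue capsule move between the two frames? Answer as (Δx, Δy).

(-2.1, -1.4)

The blue capsule started near (8.2, 4.3) and ended near (6.1, 2.9).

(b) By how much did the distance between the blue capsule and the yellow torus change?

+1.2

Before: roughly 4.1 units apart; after: 5.3. That's 1.2 units further apart.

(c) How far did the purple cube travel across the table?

3.9

From (12.0, 7.4) to (14.0, 4.0), the purple cube covered √(2.0² + 3.4²) ≈ 3.9 units.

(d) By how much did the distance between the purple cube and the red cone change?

+0.5

Before: roughly 2.9 units apart; after: 3.4. That's 0.5 units further apart.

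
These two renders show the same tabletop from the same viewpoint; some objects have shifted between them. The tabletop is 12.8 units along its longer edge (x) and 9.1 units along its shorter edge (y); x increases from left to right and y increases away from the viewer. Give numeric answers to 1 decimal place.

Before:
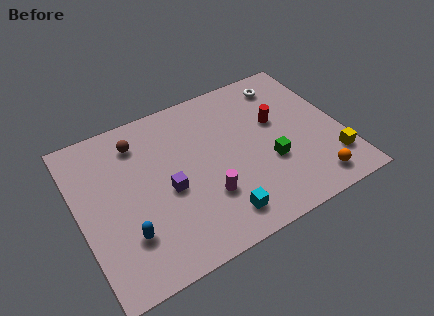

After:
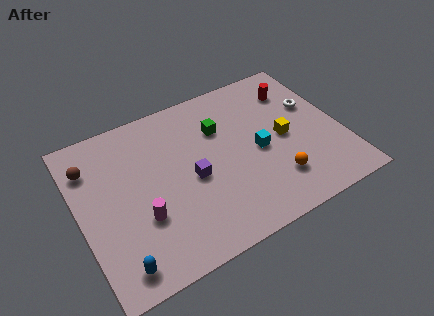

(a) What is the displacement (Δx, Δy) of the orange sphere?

(-1.7, 0.9)

From the two frames, the orange sphere sits at roughly (10.9, 1.3) before and (9.2, 2.2) after.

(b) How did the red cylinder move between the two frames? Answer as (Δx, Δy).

(1.2, 1.5)

From the two frames, the red cylinder sits at roughly (9.8, 5.5) before and (11.0, 7.0) after.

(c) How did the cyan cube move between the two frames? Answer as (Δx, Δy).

(2.4, 2.7)

From the two frames, the cyan cube sits at roughly (6.3, 1.5) before and (8.7, 4.2) after.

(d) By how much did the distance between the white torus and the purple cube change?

-0.8

Before: roughly 7.3 units apart; after: 6.5. That's 0.8 units closer together.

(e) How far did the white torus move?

2.2

From (10.6, 7.6) to (11.7, 5.7), the white torus covered √(1.1² + 1.9²) ≈ 2.2 units.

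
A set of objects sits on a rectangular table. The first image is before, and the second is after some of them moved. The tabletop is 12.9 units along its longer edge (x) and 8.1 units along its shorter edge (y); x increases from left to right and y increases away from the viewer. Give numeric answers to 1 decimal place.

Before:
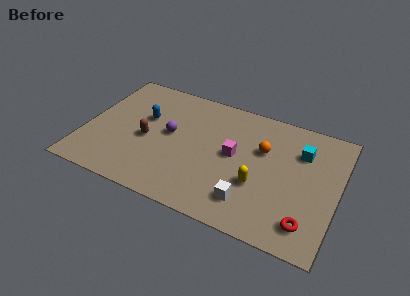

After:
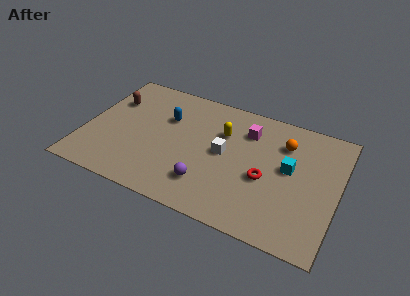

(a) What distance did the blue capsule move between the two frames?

1.2

The blue capsule moved from about (2.9, 5.0) to (4.0, 5.4), a distance of √(1.1² + 0.4²) ≈ 1.2.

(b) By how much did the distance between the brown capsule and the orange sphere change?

+2.9

The distance was about 6.0 in the first image and 8.9 in the second, so they moved 2.9 units further apart.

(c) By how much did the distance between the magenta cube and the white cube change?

-0.7

They were about 2.8 units apart before and 2.1 after — 0.7 units closer together.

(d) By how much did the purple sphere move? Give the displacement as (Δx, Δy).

(2.2, -2.5)

The purple sphere started near (4.3, 4.4) and ended near (6.5, 1.9).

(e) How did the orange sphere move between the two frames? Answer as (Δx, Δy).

(1.0, 0.8)

The orange sphere was at about (9.0, 5.2) and moved to about (10.0, 6.0).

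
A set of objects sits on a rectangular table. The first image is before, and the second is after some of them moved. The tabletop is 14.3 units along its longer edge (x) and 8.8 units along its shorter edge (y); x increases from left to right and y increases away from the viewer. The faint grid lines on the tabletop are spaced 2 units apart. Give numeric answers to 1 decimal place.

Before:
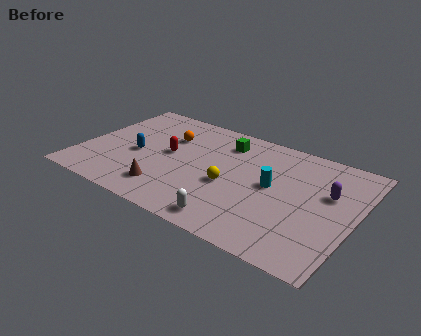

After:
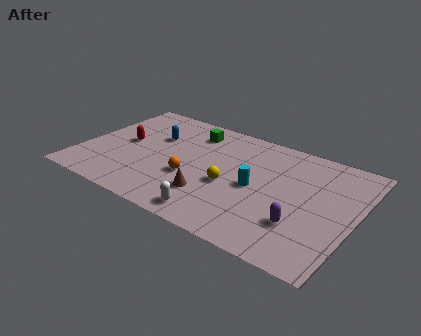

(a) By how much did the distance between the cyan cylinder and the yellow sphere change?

-0.9

Before: roughly 2.3 units apart; after: 1.4. That's 0.9 units closer together.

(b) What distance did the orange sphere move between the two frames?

3.3

The orange sphere was near (4.2, 6.1) before and (5.9, 3.3) after, so it travelled √(1.7² + 2.8²) ≈ 3.3 units.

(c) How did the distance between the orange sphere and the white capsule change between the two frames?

-3.8

Before: roughly 6.6 units apart; after: 2.8. That's 3.8 units closer together.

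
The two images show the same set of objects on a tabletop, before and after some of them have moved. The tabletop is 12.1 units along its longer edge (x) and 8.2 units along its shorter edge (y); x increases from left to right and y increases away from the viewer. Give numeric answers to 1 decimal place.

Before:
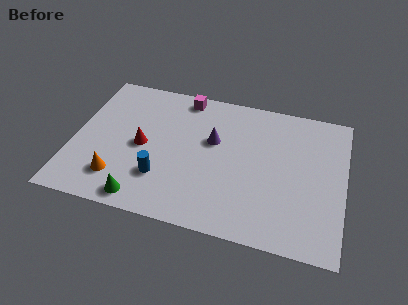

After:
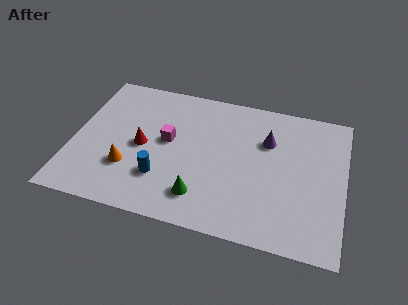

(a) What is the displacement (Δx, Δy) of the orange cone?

(0.4, 0.7)

The orange cone started near (2.2, 1.8) and ended near (2.6, 2.5).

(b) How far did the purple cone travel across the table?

2.5

From (6.2, 5.0) to (8.6, 5.6), the purple cone covered √(2.4² + 0.6²) ≈ 2.5 units.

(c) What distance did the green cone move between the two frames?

2.6

From (3.4, 0.9) to (5.9, 1.7), the green cone covered √(2.5² + 0.8²) ≈ 2.6 units.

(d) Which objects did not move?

the blue cylinder and the red cone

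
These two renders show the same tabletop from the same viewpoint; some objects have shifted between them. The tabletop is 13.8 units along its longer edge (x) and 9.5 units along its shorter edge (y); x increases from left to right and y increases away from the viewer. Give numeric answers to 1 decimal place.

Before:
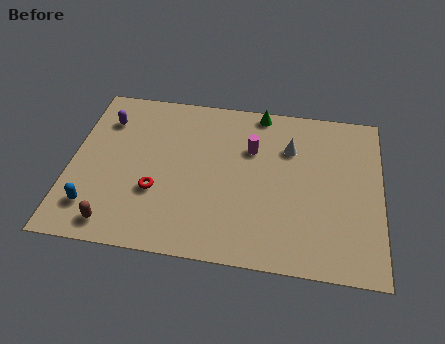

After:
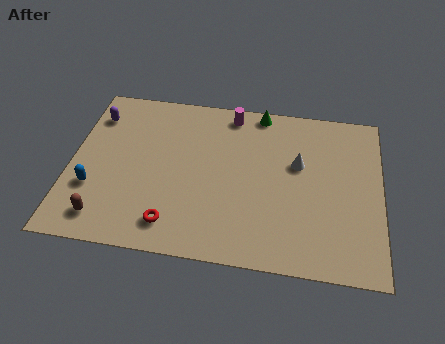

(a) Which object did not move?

the green cone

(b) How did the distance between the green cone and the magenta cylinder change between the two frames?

-1.0

Before: roughly 2.3 units apart; after: 1.3. That's 1.0 units closer together.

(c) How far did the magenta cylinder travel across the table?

2.2

From (8.0, 6.4) to (7.0, 8.4), the magenta cylinder covered √(1.0² + 2.0²) ≈ 2.2 units.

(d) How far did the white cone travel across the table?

1.0

The white cone was near (9.7, 6.7) before and (10.1, 5.8) after, so it travelled √(0.4² + 0.9²) ≈ 1.0 units.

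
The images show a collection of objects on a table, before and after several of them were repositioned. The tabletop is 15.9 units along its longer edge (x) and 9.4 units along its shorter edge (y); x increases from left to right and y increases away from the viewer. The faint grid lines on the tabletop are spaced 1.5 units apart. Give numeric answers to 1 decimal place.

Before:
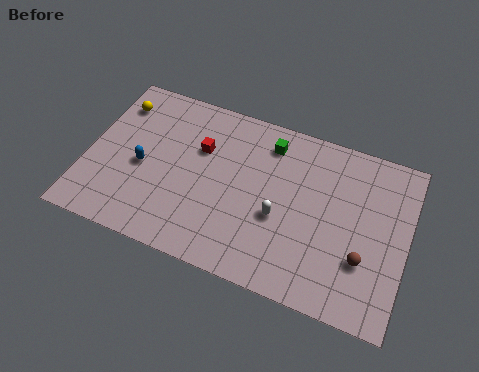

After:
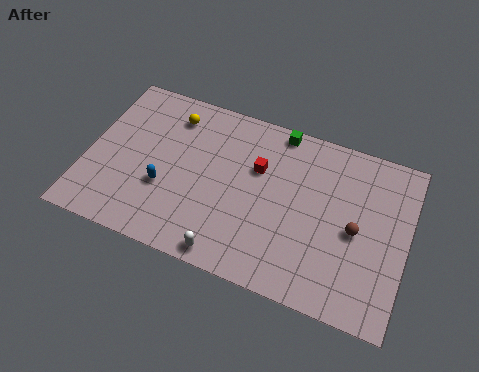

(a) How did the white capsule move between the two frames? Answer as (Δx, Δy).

(-2.2, -2.9)

From the two frames, the white capsule sits at roughly (9.7, 3.8) before and (7.5, 0.9) after.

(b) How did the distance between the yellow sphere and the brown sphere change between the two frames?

-3.5

The distance was about 13.5 in the first image and 10.0 in the second, so they moved 3.5 units closer together.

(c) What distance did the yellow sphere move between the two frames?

2.8

The yellow sphere moved from about (1.1, 7.4) to (3.9, 7.6), a distance of √(2.8² + 0.2²) ≈ 2.8.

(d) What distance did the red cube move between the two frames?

2.9

The red cube moved from about (5.5, 6.2) to (8.4, 6.1), a distance of √(2.9² + 0.1²) ≈ 2.9.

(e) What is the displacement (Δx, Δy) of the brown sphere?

(-0.5, 1.4)

From the two frames, the brown sphere sits at roughly (13.9, 3.0) before and (13.4, 4.4) after.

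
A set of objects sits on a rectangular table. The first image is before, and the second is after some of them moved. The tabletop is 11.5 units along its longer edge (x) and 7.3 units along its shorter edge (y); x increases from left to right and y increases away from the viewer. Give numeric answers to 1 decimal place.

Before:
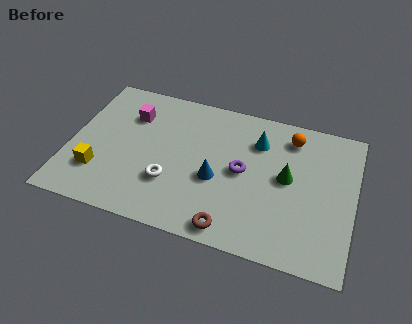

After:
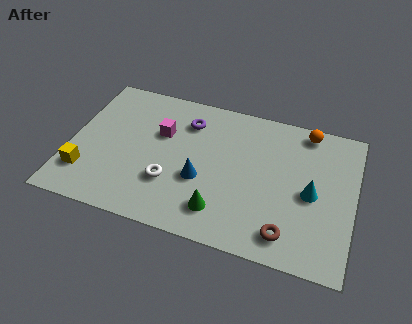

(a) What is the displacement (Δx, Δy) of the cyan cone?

(2.3, -2.0)

From the two frames, the cyan cone sits at roughly (7.5, 5.4) before and (9.8, 3.4) after.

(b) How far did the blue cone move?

0.6

The blue cone moved from about (6.0, 3.0) to (5.4, 2.8), a distance of √(0.6² + 0.2²) ≈ 0.6.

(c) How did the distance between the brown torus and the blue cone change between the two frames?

+1.6

The distance was about 2.3 in the first image and 3.9 in the second, so they moved 1.6 units further apart.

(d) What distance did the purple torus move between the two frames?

3.1

The purple torus was near (7.0, 3.7) before and (4.6, 5.6) after, so it travelled √(2.4² + 1.9²) ≈ 3.1 units.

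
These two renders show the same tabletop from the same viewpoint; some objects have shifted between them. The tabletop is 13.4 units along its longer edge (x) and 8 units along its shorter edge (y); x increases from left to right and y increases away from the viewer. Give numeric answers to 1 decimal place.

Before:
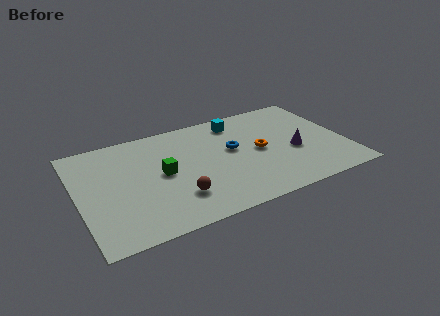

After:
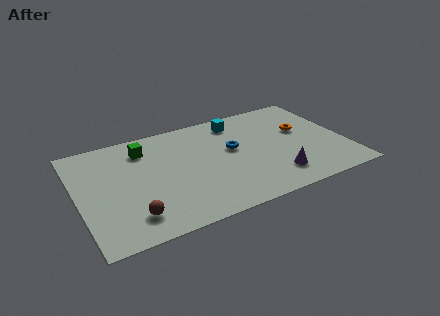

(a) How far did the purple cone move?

2.0

The purple cone was near (10.8, 3.3) before and (9.6, 1.7) after, so it travelled √(1.2² + 1.6²) ≈ 2.0 units.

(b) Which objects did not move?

the cyan cube and the blue torus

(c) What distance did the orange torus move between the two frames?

2.4

From (9.1, 4.0) to (11.4, 4.8), the orange torus covered √(2.3² + 0.8²) ≈ 2.4 units.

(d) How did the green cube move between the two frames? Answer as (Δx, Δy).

(-0.7, 2.2)

From the two frames, the green cube sits at roughly (4.2, 4.1) before and (3.5, 6.3) after.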